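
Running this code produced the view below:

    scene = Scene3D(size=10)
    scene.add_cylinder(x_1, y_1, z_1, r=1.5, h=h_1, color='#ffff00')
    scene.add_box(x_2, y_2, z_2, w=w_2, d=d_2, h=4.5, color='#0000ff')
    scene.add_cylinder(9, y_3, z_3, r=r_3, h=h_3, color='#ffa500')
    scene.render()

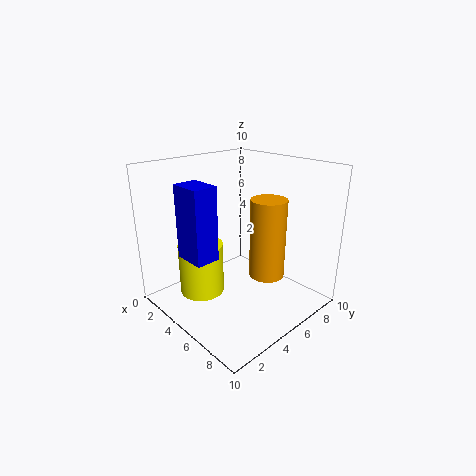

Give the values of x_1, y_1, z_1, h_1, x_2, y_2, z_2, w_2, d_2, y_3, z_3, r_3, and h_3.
x_1 = 4; y_1 = 2.5; z_1 = 1.5; h_1 = 3.5; x_2 = 4.5; y_2 = 0.5; z_2 = 5; w_2 = 2; d_2 = 1.5; y_3 = 3.5; z_3 = 4.5; r_3 = 1; h_3 = 4.5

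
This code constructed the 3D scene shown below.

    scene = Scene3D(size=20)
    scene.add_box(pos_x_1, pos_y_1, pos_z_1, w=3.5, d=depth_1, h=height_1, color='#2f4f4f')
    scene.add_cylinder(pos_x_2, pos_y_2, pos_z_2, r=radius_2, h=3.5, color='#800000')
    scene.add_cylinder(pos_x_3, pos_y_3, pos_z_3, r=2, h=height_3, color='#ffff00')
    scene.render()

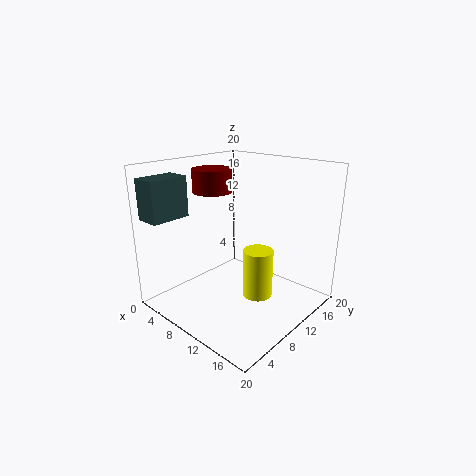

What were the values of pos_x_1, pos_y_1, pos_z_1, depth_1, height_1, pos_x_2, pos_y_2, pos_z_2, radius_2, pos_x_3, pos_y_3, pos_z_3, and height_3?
pos_x_1 = 1
pos_y_1 = 0.5
pos_z_1 = 13
depth_1 = 5.5
height_1 = 5.5
pos_x_2 = 3
pos_y_2 = 12
pos_z_2 = 15
radius_2 = 3
pos_x_3 = 14
pos_y_3 = 9.5
pos_z_3 = 3
height_3 = 6.5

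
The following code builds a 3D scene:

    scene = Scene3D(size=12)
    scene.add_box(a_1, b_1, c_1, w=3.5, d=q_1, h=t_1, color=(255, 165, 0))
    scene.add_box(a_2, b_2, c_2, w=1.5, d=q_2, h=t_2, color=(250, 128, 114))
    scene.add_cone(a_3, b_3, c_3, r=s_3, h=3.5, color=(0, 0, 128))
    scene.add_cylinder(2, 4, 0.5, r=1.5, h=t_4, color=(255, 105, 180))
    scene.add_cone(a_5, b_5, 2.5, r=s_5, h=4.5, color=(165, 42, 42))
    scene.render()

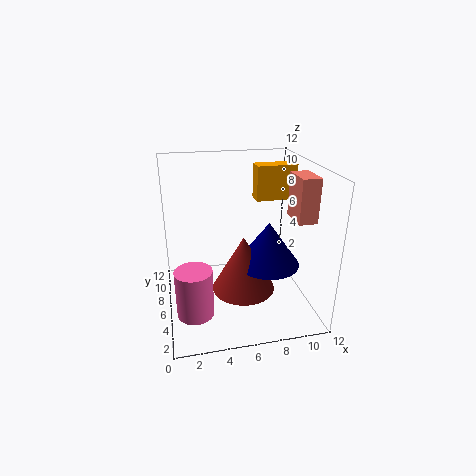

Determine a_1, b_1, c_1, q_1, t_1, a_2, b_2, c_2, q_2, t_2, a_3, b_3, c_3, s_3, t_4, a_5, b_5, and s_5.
a_1 = 8
b_1 = 7.5
c_1 = 8.5
q_1 = 1.5
t_1 = 3
a_2 = 10
b_2 = 3
c_2 = 8
q_2 = 2.5
t_2 = 3.5
a_3 = 8
b_3 = 4
c_3 = 4.5
s_3 = 2.5
t_4 = 4
a_5 = 6
b_5 = 4
s_5 = 2.5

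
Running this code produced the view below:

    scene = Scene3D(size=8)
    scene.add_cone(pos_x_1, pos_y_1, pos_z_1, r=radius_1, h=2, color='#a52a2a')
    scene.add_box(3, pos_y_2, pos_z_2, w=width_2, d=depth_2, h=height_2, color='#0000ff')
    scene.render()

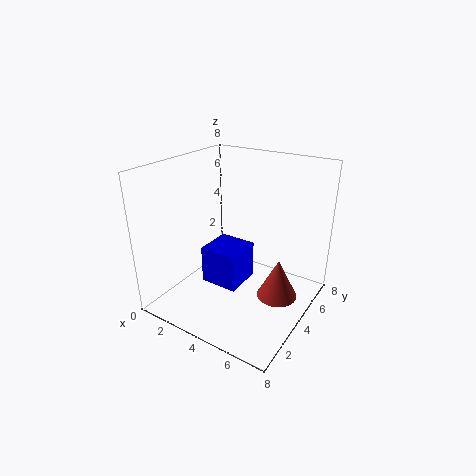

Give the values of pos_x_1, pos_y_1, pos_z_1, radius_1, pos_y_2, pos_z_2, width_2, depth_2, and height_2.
pos_x_1 = 7, pos_y_1 = 3, pos_z_1 = 2, radius_1 = 1, pos_y_2 = 2, pos_z_2 = 2, width_2 = 2, depth_2 = 2, height_2 = 2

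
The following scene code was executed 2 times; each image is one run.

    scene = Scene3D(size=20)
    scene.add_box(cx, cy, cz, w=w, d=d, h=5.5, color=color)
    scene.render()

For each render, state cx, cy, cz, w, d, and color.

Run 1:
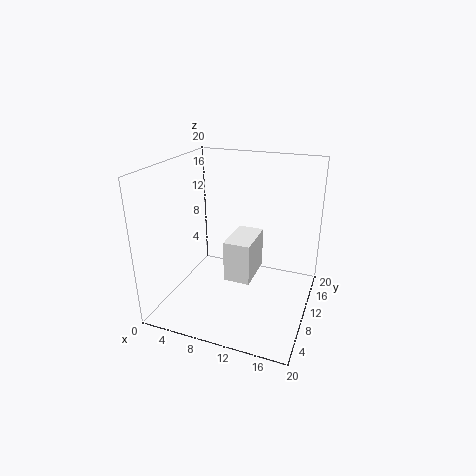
cx = 9.5, cy = 6, cz = 5.5, w = 3.5, d = 6, color = 'white'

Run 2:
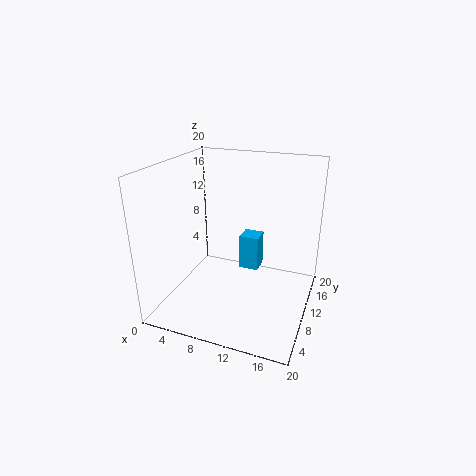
cx = 8.5, cy = 14.5, cz = 2.5, w = 3, d = 3, color = 'deepskyblue'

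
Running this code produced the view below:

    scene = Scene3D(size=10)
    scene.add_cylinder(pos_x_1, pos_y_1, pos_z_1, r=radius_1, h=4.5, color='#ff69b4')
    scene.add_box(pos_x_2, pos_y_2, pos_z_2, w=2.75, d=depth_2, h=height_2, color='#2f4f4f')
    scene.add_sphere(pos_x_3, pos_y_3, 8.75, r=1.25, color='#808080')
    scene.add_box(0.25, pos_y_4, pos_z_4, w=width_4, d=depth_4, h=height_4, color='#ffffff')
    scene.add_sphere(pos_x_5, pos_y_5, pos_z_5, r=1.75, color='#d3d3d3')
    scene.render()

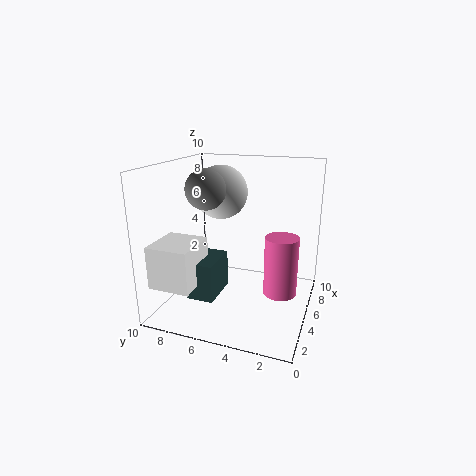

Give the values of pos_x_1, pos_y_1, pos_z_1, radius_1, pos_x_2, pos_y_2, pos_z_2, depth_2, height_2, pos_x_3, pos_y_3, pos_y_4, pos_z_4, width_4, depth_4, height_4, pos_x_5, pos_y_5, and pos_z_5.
pos_x_1 = 6.75; pos_y_1 = 2.25; pos_z_1 = 0.25; radius_1 = 1.25; pos_x_2 = 1.5; pos_y_2 = 5.5; pos_z_2 = 1.75; depth_2 = 1.75; height_2 = 2.5; pos_x_3 = 2.75; pos_y_3 = 6.25; pos_y_4 = 6.5; pos_z_4 = 2.75; width_4 = 3; depth_4 = 2.75; height_4 = 2.75; pos_x_5 = 4.5; pos_y_5 = 6; pos_z_5 = 8.25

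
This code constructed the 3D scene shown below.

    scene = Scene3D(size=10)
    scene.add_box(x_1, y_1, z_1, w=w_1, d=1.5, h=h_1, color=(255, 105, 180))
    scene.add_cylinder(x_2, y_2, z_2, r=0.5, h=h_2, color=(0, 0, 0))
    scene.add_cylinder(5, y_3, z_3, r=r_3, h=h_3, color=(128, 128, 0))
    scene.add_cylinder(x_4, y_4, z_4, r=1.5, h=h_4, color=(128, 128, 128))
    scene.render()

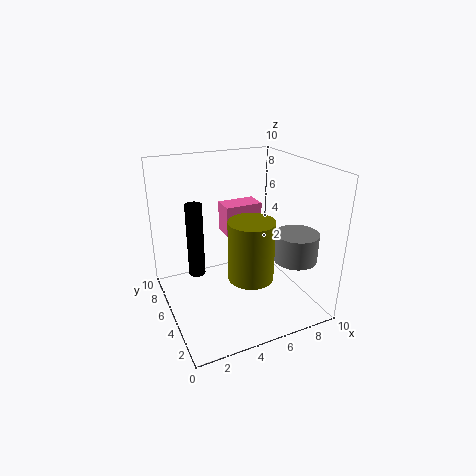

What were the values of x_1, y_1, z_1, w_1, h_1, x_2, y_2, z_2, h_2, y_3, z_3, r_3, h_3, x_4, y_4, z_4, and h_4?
x_1 = 4; y_1 = 4.5; z_1 = 5.5; w_1 = 2.5; h_1 = 2; x_2 = 1.5; y_2 = 3.5; z_2 = 4; h_2 = 4.5; y_3 = 3; z_3 = 3; r_3 = 1.5; h_3 = 4; x_4 = 8.5; y_4 = 3; z_4 = 3.5; h_4 = 2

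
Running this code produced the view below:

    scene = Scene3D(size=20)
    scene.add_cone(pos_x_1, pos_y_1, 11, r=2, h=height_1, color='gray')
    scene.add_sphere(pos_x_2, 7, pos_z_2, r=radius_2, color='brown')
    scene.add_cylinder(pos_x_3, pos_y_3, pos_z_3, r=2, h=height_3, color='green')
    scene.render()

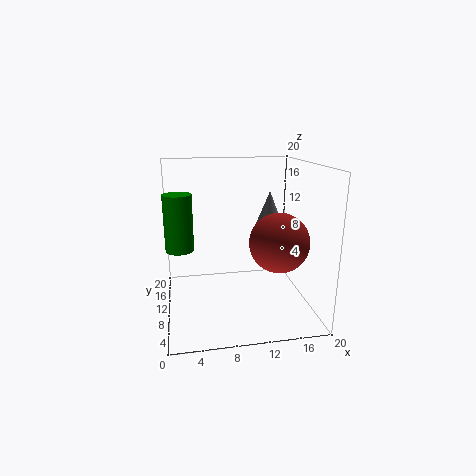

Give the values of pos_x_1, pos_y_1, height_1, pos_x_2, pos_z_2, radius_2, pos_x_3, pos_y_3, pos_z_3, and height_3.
pos_x_1 = 15; pos_y_1 = 12; height_1 = 5; pos_x_2 = 15; pos_z_2 = 10; radius_2 = 4; pos_x_3 = 2; pos_y_3 = 12; pos_z_3 = 8; height_3 = 8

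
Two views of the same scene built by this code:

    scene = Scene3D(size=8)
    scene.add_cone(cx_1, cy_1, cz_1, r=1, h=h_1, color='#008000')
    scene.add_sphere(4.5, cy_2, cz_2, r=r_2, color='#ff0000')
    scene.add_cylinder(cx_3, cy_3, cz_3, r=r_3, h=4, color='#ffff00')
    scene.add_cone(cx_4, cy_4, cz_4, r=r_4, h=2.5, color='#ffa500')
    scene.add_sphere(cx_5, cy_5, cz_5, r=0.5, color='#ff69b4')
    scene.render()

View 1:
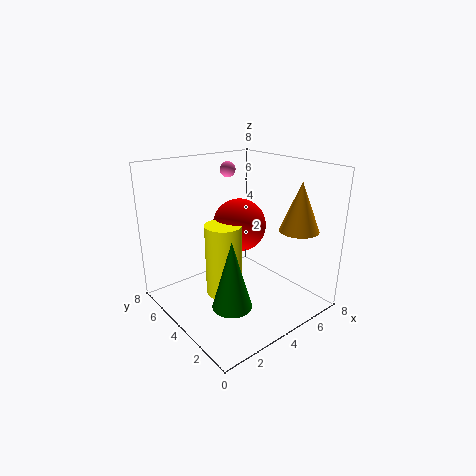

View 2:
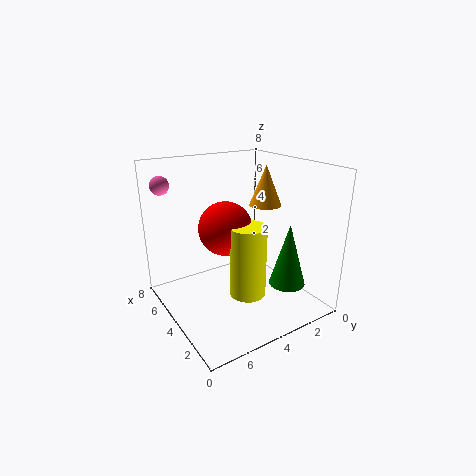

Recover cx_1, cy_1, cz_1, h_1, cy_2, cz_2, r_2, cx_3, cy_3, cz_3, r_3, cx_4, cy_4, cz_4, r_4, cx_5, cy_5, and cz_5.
cx_1 = 2; cy_1 = 2; cz_1 = 1.5; h_1 = 3.5; cy_2 = 4.5; cz_2 = 4.5; r_2 = 1.5; cx_3 = 3; cy_3 = 4; cz_3 = 1; r_3 = 1; cx_4 = 5.5; cy_4 = 1; cz_4 = 5; r_4 = 1; cx_5 = 6; cy_5 = 7.5; cz_5 = 7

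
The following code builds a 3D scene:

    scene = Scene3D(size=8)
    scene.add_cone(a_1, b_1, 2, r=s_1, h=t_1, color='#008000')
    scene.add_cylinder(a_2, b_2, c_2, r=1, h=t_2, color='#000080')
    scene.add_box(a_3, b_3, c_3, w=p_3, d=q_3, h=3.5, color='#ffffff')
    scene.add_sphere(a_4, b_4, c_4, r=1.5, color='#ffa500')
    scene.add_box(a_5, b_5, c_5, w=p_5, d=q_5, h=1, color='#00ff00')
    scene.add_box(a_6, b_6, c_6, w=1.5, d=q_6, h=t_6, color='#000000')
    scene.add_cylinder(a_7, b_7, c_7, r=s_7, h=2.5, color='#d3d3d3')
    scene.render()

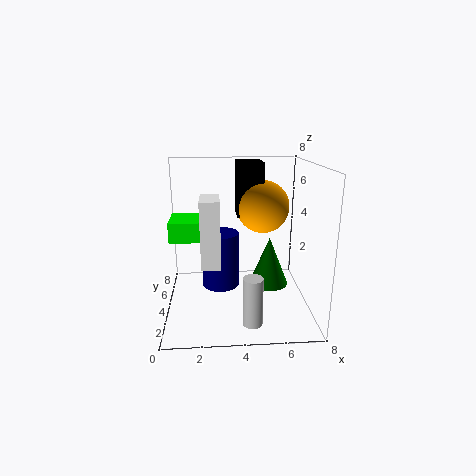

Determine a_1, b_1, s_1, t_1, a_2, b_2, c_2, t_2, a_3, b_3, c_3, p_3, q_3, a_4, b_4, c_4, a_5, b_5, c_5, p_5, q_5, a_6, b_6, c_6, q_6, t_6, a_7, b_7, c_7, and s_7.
a_1 = 5.5, b_1 = 2.5, s_1 = 1, t_1 = 2.5, a_2 = 3, b_2 = 3.5, c_2 = 1.5, t_2 = 3, a_3 = 2, b_3 = 2, c_3 = 3, p_3 = 1, q_3 = 2, a_4 = 5.5, b_4 = 5, c_4 = 5.5, a_5 = 0.5, b_5 = 2, c_5 = 4.5, p_5 = 1.5, q_5 = 2, a_6 = 4, b_6 = 4.5, c_6 = 5, q_6 = 2, t_6 = 3, a_7 = 4.5, b_7 = 1, c_7 = 0.5, s_7 = 0.5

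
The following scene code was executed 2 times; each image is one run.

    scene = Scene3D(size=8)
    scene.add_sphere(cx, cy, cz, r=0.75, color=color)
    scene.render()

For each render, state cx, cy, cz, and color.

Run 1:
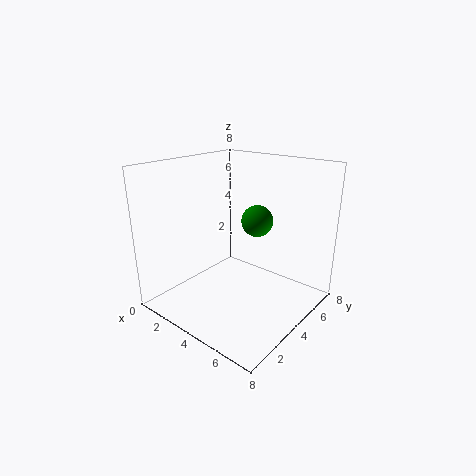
cx = 6, cy = 3, cz = 5.75, color = 'green'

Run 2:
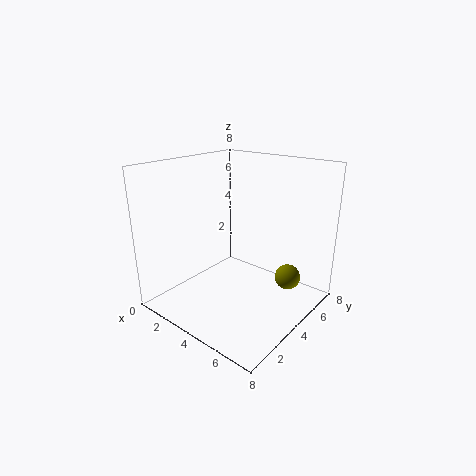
cx = 6, cy = 6.25, cz = 1.25, color = 'olive'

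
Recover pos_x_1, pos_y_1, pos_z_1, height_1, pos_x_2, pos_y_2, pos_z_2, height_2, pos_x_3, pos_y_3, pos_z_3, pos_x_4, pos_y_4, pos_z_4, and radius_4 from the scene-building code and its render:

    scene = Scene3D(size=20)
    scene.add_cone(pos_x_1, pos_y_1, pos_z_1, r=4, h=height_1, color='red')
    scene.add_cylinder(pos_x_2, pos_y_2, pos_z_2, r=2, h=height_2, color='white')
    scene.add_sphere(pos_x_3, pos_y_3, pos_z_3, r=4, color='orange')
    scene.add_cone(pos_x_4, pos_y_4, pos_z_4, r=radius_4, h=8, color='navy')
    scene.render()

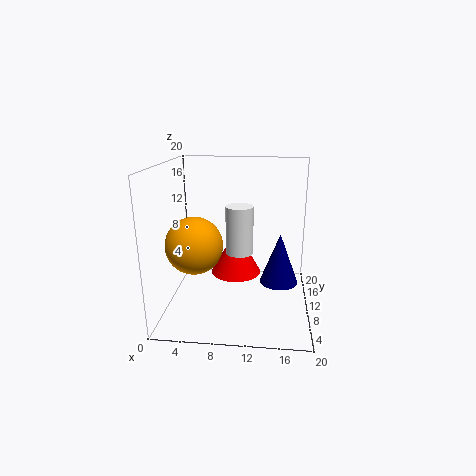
pos_x_1 = 9; pos_y_1 = 16; pos_z_1 = 2; height_1 = 7; pos_x_2 = 10; pos_y_2 = 12; pos_z_2 = 7; height_2 = 7; pos_x_3 = 4; pos_y_3 = 9; pos_z_3 = 9; pos_x_4 = 16; pos_y_4 = 15; pos_z_4 = 1; radius_4 = 3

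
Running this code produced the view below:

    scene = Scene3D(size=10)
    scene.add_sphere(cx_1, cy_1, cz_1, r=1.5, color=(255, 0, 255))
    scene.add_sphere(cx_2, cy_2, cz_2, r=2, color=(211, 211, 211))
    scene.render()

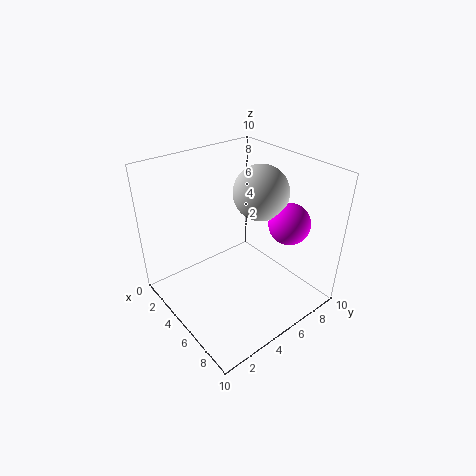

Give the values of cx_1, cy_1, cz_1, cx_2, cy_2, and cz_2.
cx_1 = 6.5
cy_1 = 8.5
cz_1 = 5.5
cx_2 = 4.5
cy_2 = 7.5
cz_2 = 7.5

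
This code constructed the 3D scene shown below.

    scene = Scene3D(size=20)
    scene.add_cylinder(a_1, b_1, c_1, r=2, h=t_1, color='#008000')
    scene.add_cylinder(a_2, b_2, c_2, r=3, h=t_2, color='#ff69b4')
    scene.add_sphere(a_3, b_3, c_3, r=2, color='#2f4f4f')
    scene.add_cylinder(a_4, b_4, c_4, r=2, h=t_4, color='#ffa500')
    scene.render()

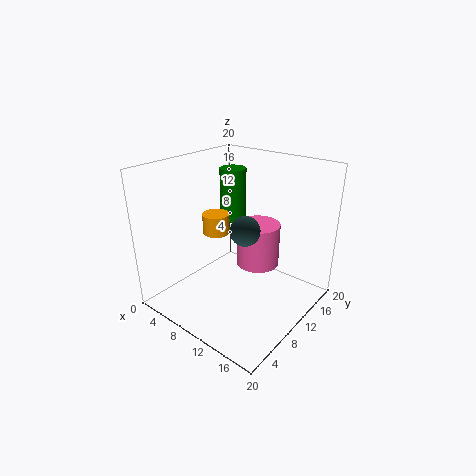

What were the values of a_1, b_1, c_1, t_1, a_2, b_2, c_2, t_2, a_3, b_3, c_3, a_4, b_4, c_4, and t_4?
a_1 = 5, b_1 = 15, c_1 = 10, t_1 = 8, a_2 = 12, b_2 = 12, c_2 = 6, t_2 = 6, a_3 = 12, b_3 = 9, c_3 = 12, a_4 = 5, b_4 = 11, c_4 = 9, t_4 = 3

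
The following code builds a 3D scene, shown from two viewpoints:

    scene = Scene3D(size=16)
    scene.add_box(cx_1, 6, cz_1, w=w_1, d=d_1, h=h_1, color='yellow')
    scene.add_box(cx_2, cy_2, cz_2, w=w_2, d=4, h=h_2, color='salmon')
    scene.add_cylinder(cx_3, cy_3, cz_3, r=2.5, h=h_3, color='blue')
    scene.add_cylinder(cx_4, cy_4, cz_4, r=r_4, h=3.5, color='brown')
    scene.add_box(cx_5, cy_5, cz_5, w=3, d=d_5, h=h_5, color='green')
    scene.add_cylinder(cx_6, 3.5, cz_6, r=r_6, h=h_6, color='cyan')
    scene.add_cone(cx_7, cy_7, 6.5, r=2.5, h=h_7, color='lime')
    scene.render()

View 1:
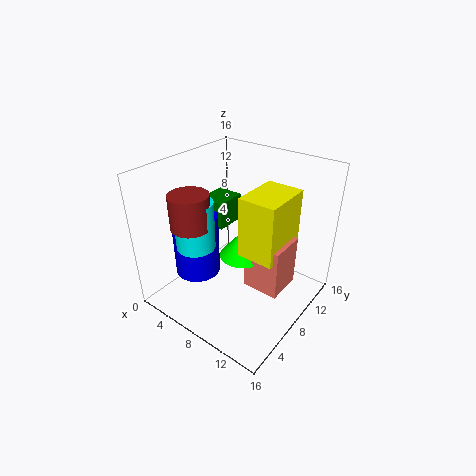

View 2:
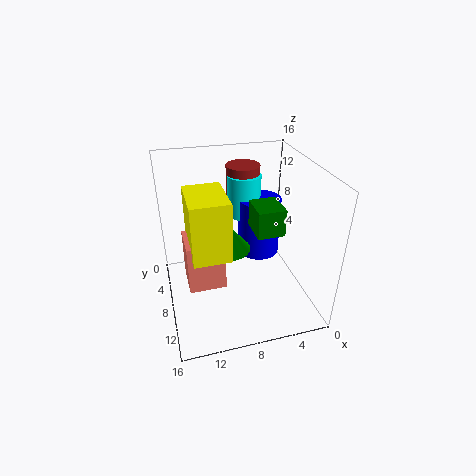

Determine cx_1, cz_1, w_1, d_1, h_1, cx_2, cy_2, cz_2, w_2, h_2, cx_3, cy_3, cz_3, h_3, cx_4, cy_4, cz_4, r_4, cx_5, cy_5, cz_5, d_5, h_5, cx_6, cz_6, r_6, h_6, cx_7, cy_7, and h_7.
cx_1 = 9.5, cz_1 = 7.5, w_1 = 4, d_1 = 5.5, h_1 = 6.5, cx_2 = 10, cy_2 = 6.5, cz_2 = 3.5, w_2 = 4, h_2 = 5.5, cx_3 = 4.5, cy_3 = 5, cz_3 = 4, h_3 = 7, cx_4 = 6, cy_4 = 3, cz_4 = 11, r_4 = 2, cx_5 = 3.5, cy_5 = 7, cz_5 = 9, d_5 = 3.5, h_5 = 3, cx_6 = 6, cz_6 = 8.5, r_6 = 2, h_6 = 5, cx_7 = 9, cy_7 = 7.5, h_7 = 3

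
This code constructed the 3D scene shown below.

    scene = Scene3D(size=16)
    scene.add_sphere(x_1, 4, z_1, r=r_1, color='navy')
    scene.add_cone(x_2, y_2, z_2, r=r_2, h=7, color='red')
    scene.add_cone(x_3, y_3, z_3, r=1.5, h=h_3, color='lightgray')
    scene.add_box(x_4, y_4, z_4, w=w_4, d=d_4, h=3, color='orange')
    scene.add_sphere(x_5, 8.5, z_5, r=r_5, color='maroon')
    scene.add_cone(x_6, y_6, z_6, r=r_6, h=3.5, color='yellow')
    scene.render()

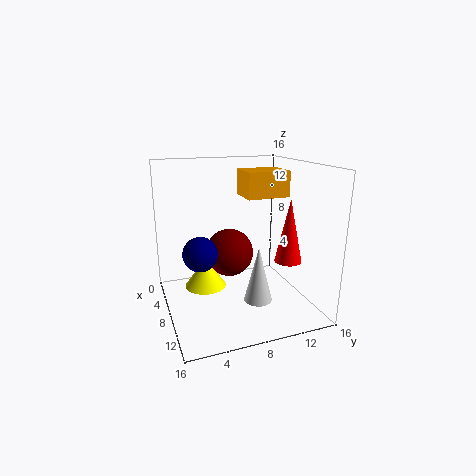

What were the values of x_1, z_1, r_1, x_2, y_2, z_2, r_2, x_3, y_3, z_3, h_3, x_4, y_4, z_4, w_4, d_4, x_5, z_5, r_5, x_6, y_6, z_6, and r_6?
x_1 = 6.5; z_1 = 6; r_1 = 2; x_2 = 10.5; y_2 = 13; z_2 = 5.5; r_2 = 1.5; x_3 = 11.5; y_3 = 9; z_3 = 2; h_3 = 6; x_4 = 3.5; y_4 = 9.5; z_4 = 12; w_4 = 4; d_4 = 5; x_5 = 3.5; z_5 = 4.5; r_5 = 3; x_6 = 4.5; y_6 = 5; z_6 = 1; r_6 = 2.5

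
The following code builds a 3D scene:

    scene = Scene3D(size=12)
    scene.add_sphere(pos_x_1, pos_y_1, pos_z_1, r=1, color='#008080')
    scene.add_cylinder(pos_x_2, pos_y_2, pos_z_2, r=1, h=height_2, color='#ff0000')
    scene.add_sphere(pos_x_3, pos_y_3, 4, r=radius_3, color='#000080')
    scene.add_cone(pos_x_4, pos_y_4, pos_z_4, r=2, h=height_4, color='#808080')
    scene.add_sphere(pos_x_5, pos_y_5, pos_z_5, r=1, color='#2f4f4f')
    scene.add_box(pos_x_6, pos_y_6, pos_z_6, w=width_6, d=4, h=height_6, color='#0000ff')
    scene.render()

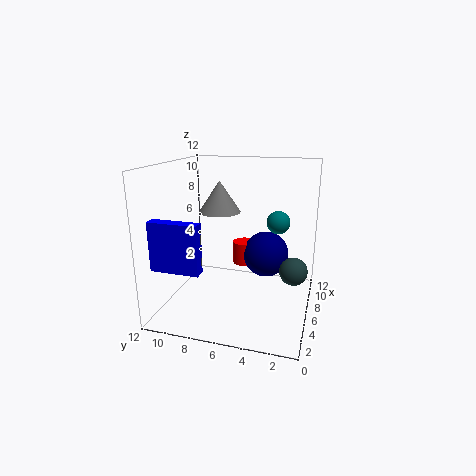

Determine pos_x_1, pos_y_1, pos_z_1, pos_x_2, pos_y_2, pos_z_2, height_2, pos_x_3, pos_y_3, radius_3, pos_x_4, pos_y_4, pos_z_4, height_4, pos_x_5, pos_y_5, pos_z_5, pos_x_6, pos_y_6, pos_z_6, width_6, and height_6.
pos_x_1 = 8
pos_y_1 = 3
pos_z_1 = 7
pos_x_2 = 8
pos_y_2 = 6
pos_z_2 = 3
height_2 = 2
pos_x_3 = 8
pos_y_3 = 4
radius_3 = 2
pos_x_4 = 10
pos_y_4 = 9
pos_z_4 = 7
height_4 = 3
pos_x_5 = 3
pos_y_5 = 1
pos_z_5 = 5
pos_x_6 = 2
pos_y_6 = 8
pos_z_6 = 4
width_6 = 1
height_6 = 4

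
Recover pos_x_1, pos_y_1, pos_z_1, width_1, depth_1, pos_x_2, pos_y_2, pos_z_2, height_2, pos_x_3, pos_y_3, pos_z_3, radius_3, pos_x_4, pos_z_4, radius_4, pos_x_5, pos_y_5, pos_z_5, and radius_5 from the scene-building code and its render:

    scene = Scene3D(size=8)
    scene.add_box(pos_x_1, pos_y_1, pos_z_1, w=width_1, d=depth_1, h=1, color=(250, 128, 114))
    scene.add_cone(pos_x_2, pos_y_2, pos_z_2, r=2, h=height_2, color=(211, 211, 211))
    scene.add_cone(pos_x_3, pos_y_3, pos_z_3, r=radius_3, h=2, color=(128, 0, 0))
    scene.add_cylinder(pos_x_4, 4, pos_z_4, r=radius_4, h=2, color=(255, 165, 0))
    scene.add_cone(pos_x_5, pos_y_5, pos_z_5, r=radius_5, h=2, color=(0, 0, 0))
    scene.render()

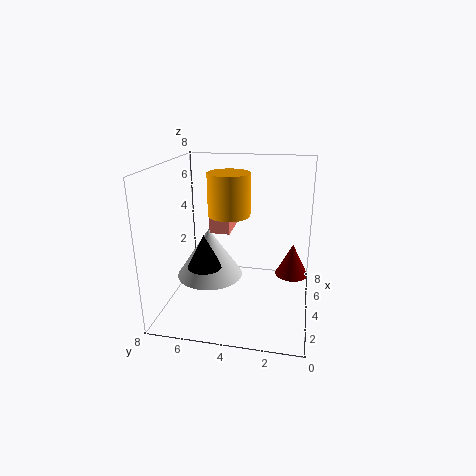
pos_x_1 = 2; pos_y_1 = 4; pos_z_1 = 5; width_1 = 2; depth_1 = 1; pos_x_2 = 5; pos_y_2 = 6; pos_z_2 = 1; height_2 = 3; pos_x_3 = 6; pos_y_3 = 1; pos_z_3 = 1; radius_3 = 1; pos_x_4 = 2; pos_z_4 = 6; radius_4 = 1; pos_x_5 = 4; pos_y_5 = 6; pos_z_5 = 2; radius_5 = 1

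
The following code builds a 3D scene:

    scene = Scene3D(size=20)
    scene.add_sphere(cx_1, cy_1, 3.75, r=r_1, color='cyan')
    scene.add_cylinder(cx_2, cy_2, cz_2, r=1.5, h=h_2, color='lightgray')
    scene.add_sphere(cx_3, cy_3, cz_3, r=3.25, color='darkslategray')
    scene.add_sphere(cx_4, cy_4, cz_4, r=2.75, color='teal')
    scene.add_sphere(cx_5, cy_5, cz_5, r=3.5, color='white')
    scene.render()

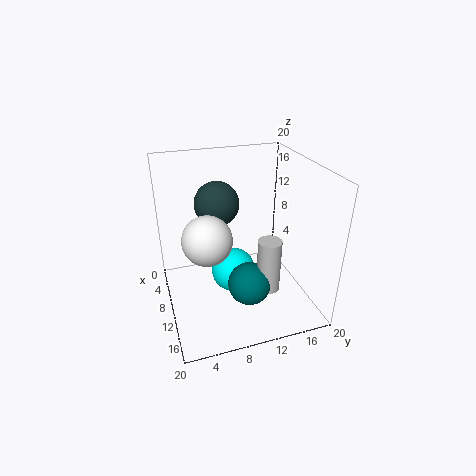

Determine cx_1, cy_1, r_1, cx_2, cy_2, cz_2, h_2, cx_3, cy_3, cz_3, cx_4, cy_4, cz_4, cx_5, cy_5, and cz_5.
cx_1 = 8.5; cy_1 = 9.75; r_1 = 3.25; cx_2 = 15.75; cy_2 = 12.25; cz_2 = 5.25; h_2 = 7; cx_3 = 5.5; cy_3 = 8.25; cz_3 = 13.5; cx_4 = 15.5; cy_4 = 9.75; cz_4 = 6.25; cx_5 = 9.5; cy_5 = 5.75; cz_5 = 10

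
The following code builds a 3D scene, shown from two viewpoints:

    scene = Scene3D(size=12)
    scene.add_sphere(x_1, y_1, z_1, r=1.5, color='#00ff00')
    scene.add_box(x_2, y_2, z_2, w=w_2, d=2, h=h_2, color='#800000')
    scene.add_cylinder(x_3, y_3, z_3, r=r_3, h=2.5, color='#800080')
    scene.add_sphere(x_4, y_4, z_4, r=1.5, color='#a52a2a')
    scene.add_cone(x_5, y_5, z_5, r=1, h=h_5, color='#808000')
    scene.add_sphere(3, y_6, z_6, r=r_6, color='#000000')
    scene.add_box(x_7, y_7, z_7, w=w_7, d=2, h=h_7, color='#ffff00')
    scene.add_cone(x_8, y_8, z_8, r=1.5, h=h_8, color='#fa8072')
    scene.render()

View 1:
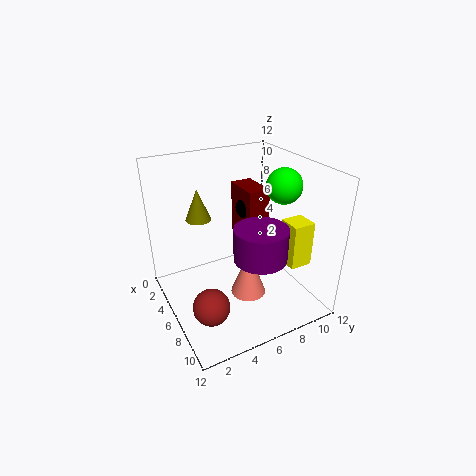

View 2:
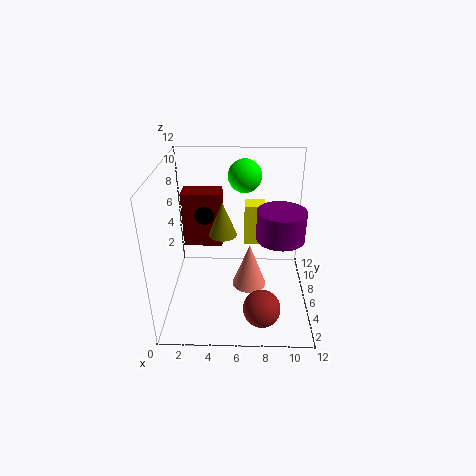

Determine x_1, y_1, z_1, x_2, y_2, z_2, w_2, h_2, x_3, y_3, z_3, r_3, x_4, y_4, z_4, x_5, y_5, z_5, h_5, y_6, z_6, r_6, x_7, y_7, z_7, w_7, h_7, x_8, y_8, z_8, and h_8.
x_1 = 6.5
y_1 = 10
z_1 = 10
x_2 = 1
y_2 = 8
z_2 = 4
w_2 = 3.5
h_2 = 5
x_3 = 9.5
y_3 = 6
z_3 = 6
r_3 = 2
x_4 = 8
y_4 = 2.5
z_4 = 1.5
x_5 = 5
y_5 = 3
z_5 = 8
h_5 = 2.5
y_6 = 8.5
z_6 = 7
r_6 = 1
x_7 = 6.5
y_7 = 10
z_7 = 3
w_7 = 2
h_7 = 4
x_8 = 7
y_8 = 6.5
z_8 = 1
h_8 = 4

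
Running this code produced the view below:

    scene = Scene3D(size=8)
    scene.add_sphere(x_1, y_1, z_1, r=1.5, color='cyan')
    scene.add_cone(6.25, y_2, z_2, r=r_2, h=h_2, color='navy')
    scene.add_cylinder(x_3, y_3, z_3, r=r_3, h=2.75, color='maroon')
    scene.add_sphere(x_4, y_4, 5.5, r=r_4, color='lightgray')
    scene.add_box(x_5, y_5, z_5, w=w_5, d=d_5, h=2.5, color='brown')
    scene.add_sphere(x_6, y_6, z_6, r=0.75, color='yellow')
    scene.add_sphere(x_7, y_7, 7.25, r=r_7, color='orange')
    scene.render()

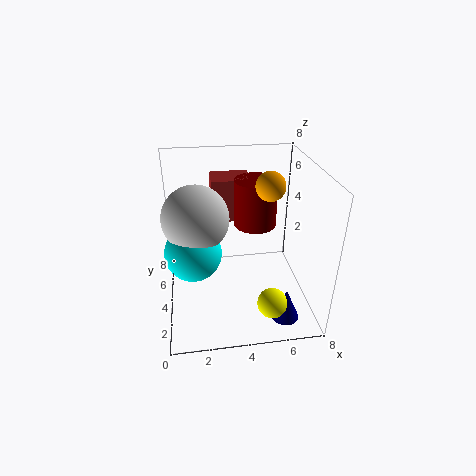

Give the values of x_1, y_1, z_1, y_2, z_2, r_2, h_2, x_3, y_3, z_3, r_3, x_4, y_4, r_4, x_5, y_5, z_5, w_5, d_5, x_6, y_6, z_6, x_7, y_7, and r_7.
x_1 = 1.5
y_1 = 3.25
z_1 = 3.75
y_2 = 1.5
z_2 = 0.25
r_2 = 0.75
h_2 = 1.75
x_3 = 5.25
y_3 = 5.5
z_3 = 4
r_3 = 1.25
x_4 = 1.75
y_4 = 3.75
r_4 = 1.75
x_5 = 2.75
y_5 = 5.5
z_5 = 4.25
w_5 = 2.25
d_5 = 1.75
x_6 = 5.25
y_6 = 0.75
z_6 = 2
x_7 = 5.5
y_7 = 3.25
r_7 = 0.75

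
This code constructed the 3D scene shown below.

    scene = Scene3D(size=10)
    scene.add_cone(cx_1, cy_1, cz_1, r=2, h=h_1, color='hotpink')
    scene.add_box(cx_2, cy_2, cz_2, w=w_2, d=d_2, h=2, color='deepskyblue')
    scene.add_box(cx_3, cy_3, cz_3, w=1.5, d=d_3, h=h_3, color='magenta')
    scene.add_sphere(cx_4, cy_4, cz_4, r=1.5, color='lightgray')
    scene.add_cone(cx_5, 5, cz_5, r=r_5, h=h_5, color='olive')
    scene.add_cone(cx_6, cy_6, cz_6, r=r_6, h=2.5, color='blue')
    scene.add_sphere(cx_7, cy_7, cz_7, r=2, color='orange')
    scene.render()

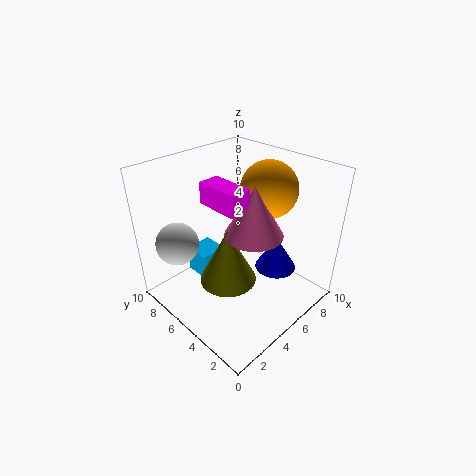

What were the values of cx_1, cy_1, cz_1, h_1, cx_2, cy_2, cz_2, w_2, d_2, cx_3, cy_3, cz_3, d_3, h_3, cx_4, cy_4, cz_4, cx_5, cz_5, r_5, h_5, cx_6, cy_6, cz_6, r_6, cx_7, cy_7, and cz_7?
cx_1 = 5.5
cy_1 = 4
cz_1 = 5.5
h_1 = 3.5
cx_2 = 3.5
cy_2 = 7
cz_2 = 1
w_2 = 2
d_2 = 2
cx_3 = 3.5
cy_3 = 4
cz_3 = 7.5
d_3 = 3
h_3 = 1.5
cx_4 = 2
cy_4 = 8
cz_4 = 4.5
cx_5 = 4
cz_5 = 2
r_5 = 2
h_5 = 4
cx_6 = 7.5
cy_6 = 3.5
cz_6 = 2
r_6 = 1.5
cx_7 = 7.5
cy_7 = 4.5
cz_7 = 8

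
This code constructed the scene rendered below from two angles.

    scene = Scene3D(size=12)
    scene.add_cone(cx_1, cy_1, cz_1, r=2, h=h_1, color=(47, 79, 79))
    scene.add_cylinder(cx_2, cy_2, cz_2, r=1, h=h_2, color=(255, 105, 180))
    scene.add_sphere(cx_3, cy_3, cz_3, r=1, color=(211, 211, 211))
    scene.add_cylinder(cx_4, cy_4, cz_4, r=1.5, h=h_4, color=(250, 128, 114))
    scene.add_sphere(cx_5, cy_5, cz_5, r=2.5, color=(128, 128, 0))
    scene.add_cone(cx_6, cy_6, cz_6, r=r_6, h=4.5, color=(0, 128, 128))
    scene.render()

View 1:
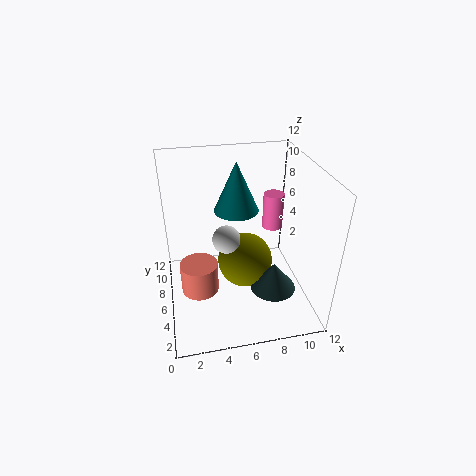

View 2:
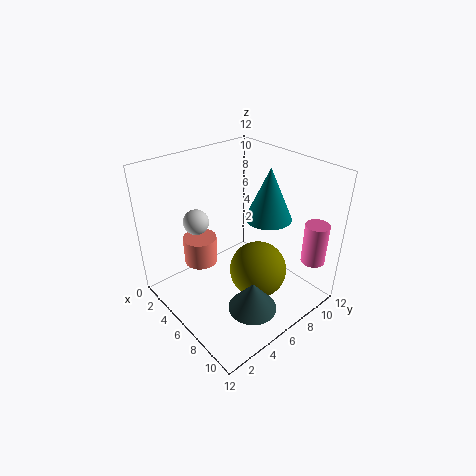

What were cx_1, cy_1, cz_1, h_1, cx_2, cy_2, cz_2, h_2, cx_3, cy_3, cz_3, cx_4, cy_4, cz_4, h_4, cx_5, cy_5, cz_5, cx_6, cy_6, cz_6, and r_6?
cx_1 = 9; cy_1 = 5; cz_1 = 1; h_1 = 2.5; cx_2 = 10.5; cy_2 = 10.5; cz_2 = 4; h_2 = 3.5; cx_3 = 4.5; cy_3 = 3; cz_3 = 8; cx_4 = 2.5; cy_4 = 4.5; cz_4 = 2.5; h_4 = 2.5; cx_5 = 7; cy_5 = 7.5; cz_5 = 2.5; cx_6 = 6.5; cy_6 = 9; cz_6 = 7; r_6 = 2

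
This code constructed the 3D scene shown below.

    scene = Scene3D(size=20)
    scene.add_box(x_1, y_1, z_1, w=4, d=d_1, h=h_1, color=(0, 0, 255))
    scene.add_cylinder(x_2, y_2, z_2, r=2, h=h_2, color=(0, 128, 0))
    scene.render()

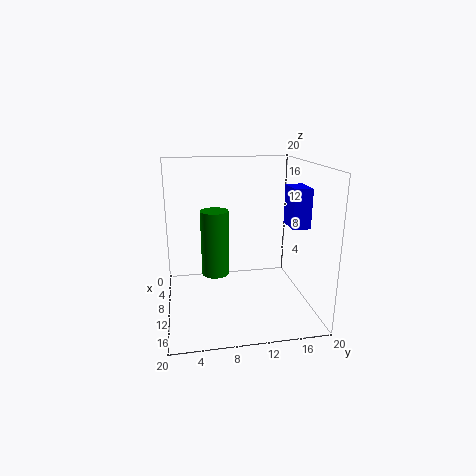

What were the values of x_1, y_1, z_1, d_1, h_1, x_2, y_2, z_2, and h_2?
x_1 = 8.5, y_1 = 17, z_1 = 11.5, d_1 = 2.5, h_1 = 5.5, x_2 = 8, y_2 = 7, z_2 = 4, h_2 = 9.5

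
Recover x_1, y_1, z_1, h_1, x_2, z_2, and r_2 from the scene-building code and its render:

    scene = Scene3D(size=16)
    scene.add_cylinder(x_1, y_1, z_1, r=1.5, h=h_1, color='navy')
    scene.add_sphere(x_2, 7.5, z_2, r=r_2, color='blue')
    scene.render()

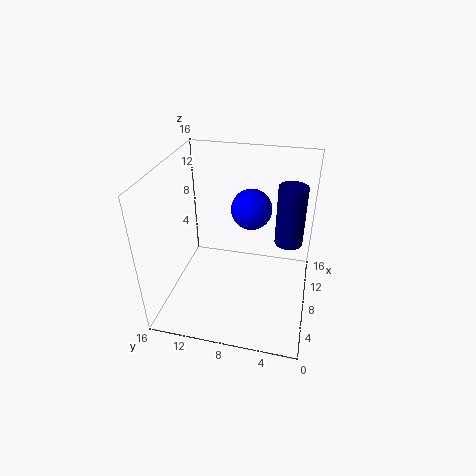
x_1 = 8.5
y_1 = 2.5
z_1 = 8
h_1 = 6.5
x_2 = 13
z_2 = 9
r_2 = 2.5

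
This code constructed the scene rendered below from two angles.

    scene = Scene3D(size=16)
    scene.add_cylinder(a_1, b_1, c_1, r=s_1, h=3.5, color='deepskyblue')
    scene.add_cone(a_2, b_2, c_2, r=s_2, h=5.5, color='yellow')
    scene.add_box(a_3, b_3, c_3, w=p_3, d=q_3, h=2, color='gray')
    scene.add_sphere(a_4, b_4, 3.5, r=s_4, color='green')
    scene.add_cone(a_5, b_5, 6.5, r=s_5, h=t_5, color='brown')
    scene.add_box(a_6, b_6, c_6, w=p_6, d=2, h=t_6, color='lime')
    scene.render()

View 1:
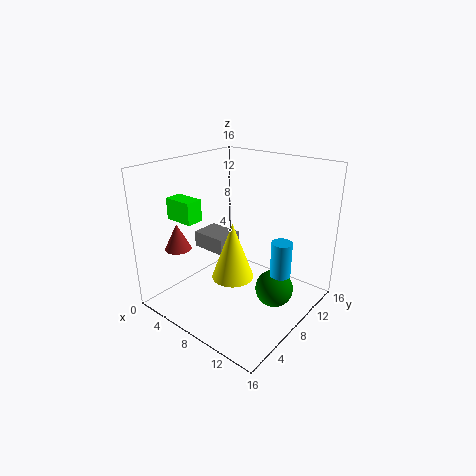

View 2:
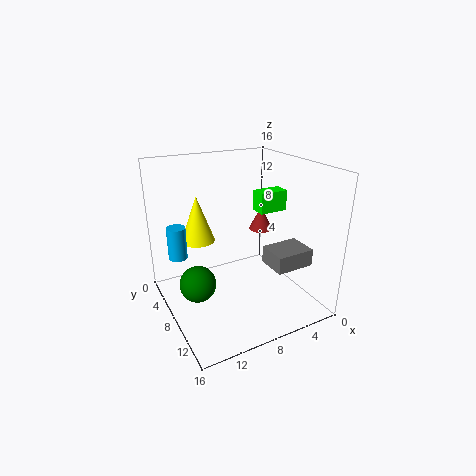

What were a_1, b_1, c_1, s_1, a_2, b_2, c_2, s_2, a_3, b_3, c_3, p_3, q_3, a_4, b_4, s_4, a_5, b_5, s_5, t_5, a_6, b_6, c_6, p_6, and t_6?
a_1 = 14.5; b_1 = 6.5; c_1 = 6.5; s_1 = 1; a_2 = 11; b_2 = 3.5; c_2 = 6.5; s_2 = 2; a_3 = 0.5; b_3 = 8.5; c_3 = 4.5; p_3 = 4.5; q_3 = 3.5; a_4 = 13; b_4 = 8; s_4 = 2; a_5 = 2.5; b_5 = 4; s_5 = 1.5; t_5 = 3; a_6 = 0.5; b_6 = 4.5; c_6 = 9.5; p_6 = 3.5; t_6 = 2.5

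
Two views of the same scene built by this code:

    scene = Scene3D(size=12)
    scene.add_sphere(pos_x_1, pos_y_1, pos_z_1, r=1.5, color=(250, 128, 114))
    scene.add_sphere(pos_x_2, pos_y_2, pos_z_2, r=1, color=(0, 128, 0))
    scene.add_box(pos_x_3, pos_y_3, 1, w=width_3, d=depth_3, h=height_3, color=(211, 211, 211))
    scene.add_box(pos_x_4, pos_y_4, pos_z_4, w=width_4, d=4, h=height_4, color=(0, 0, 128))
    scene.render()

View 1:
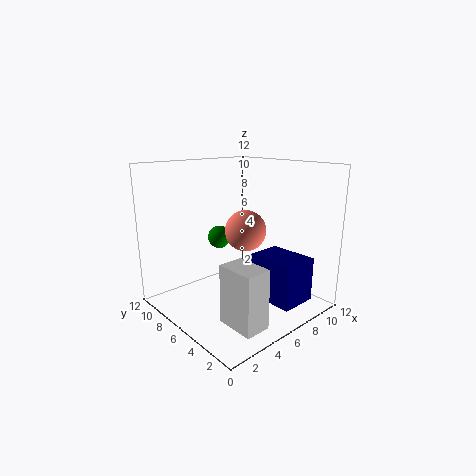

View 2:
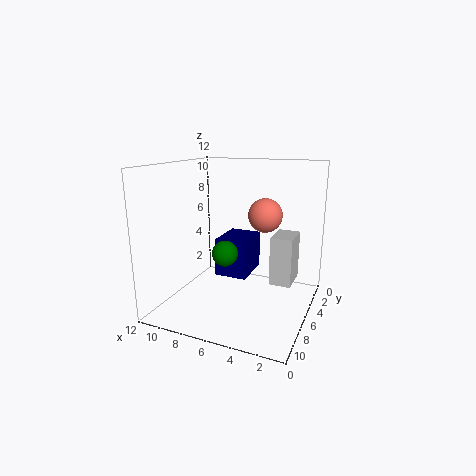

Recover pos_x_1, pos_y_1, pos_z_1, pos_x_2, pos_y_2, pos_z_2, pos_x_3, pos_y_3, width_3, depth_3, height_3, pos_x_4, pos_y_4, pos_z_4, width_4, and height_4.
pos_x_1 = 4.5, pos_y_1 = 3.5, pos_z_1 = 7.5, pos_x_2 = 6, pos_y_2 = 8.5, pos_z_2 = 5.5, pos_x_3 = 2, pos_y_3 = 0.5, width_3 = 2, depth_3 = 3, height_3 = 4.5, pos_x_4 = 6, pos_y_4 = 0.5, pos_z_4 = 1.5, width_4 = 3, height_4 = 3.5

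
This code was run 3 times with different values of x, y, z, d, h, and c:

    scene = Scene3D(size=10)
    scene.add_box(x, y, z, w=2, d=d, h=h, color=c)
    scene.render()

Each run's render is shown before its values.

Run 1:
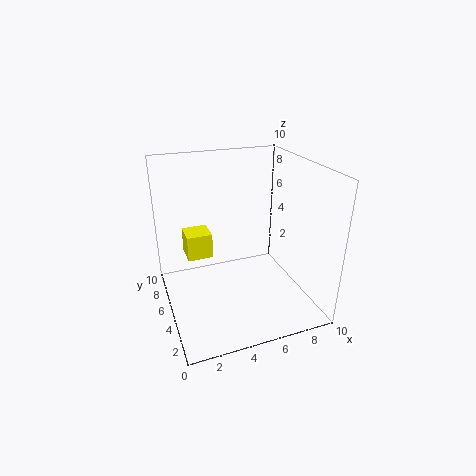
x = 2, y = 8, z = 2, d = 2, h = 2, c = 'yellow'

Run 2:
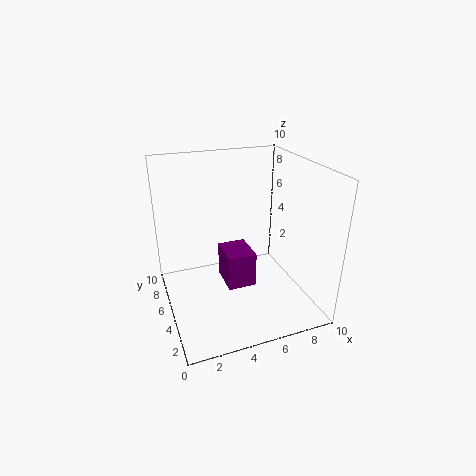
x = 4, y = 4, z = 1.5, d = 2.5, h = 2.5, c = 'purple'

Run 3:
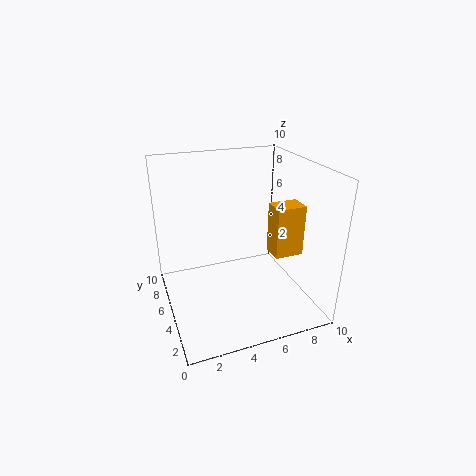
x = 7, y = 3, z = 4, d = 1.5, h = 3.5, c = 'orange'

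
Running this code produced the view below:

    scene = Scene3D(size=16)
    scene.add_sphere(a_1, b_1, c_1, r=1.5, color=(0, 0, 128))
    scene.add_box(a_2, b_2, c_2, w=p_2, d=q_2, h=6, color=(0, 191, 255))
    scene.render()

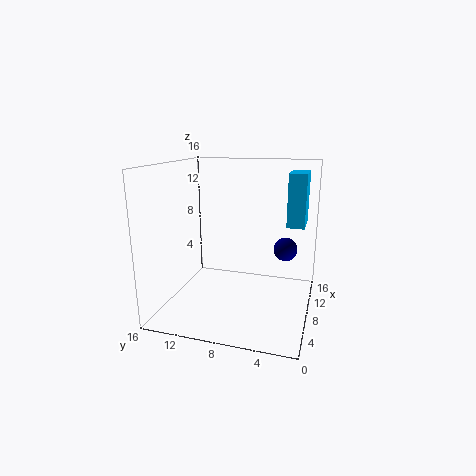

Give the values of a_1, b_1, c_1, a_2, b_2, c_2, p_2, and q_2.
a_1 = 14; b_1 = 3.5; c_1 = 5; a_2 = 10; b_2 = 1; c_2 = 9; p_2 = 4; q_2 = 2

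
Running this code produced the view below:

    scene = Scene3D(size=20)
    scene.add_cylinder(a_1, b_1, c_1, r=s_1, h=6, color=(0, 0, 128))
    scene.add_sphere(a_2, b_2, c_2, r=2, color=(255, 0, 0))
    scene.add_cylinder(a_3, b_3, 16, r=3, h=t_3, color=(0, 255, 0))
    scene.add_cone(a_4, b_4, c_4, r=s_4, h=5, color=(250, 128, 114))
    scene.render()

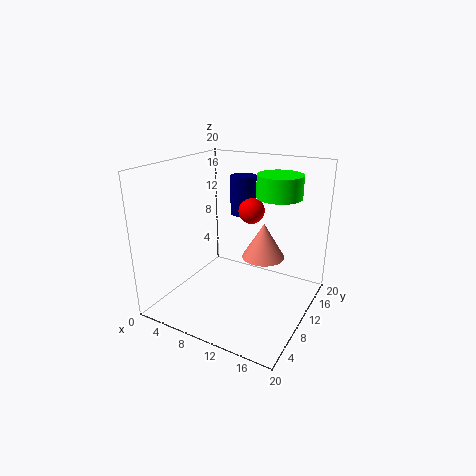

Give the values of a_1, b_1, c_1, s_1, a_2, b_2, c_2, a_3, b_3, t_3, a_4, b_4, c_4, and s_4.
a_1 = 7, b_1 = 17, c_1 = 11, s_1 = 2, a_2 = 9, b_2 = 16, c_2 = 12, a_3 = 15, b_3 = 12, t_3 = 3, a_4 = 13, b_4 = 12, c_4 = 7, s_4 = 3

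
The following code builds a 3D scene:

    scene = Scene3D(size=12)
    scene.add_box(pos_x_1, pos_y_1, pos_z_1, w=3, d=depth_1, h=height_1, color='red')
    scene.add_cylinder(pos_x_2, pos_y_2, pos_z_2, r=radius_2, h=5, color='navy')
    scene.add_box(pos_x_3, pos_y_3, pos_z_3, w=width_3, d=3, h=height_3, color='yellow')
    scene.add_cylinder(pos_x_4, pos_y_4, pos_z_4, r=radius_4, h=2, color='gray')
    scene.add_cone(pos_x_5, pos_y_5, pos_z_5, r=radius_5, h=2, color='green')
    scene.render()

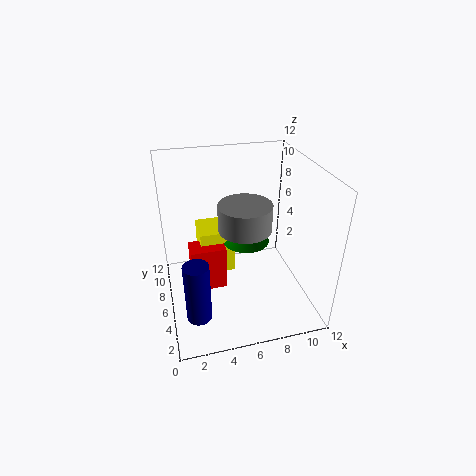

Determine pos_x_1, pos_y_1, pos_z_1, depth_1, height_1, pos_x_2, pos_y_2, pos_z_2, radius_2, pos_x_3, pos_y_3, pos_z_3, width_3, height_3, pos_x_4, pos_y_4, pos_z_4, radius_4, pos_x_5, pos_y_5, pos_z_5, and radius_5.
pos_x_1 = 2, pos_y_1 = 6, pos_z_1 = 1, depth_1 = 2, height_1 = 4, pos_x_2 = 2, pos_y_2 = 3, pos_z_2 = 1, radius_2 = 1, pos_x_3 = 3, pos_y_3 = 7, pos_z_3 = 2, width_3 = 3, height_3 = 4, pos_x_4 = 6, pos_y_4 = 4, pos_z_4 = 8, radius_4 = 2, pos_x_5 = 7, pos_y_5 = 7, pos_z_5 = 5, radius_5 = 2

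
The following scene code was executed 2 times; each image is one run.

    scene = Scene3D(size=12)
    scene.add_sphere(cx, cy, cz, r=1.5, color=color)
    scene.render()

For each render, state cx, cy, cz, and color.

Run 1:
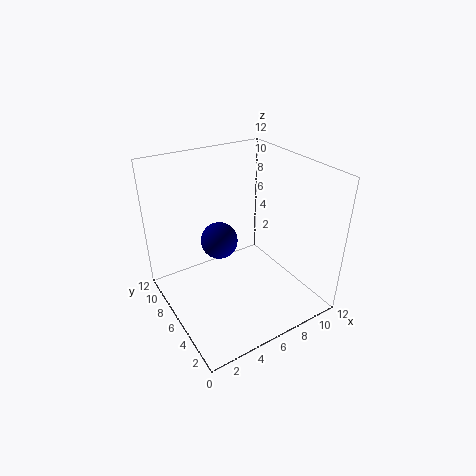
cx = 4.5, cy = 6.5, cz = 6, color = 'navy'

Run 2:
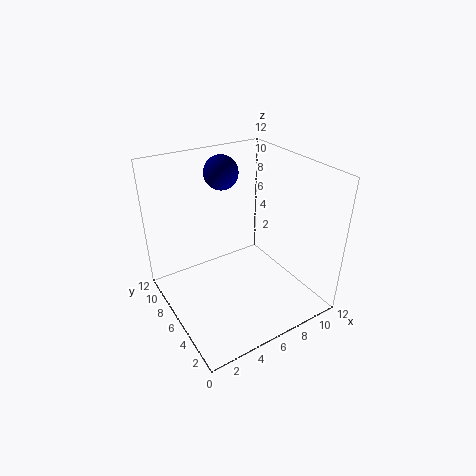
cx = 6.5, cy = 9.5, cz = 10.5, color = 'navy'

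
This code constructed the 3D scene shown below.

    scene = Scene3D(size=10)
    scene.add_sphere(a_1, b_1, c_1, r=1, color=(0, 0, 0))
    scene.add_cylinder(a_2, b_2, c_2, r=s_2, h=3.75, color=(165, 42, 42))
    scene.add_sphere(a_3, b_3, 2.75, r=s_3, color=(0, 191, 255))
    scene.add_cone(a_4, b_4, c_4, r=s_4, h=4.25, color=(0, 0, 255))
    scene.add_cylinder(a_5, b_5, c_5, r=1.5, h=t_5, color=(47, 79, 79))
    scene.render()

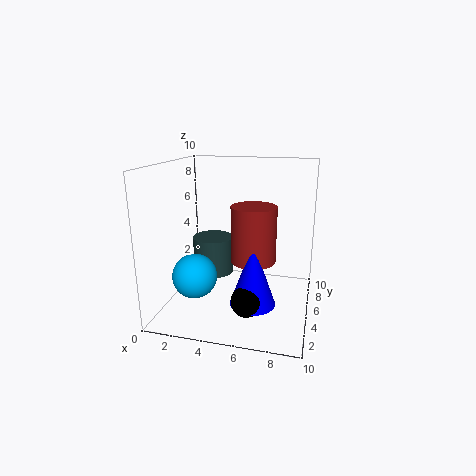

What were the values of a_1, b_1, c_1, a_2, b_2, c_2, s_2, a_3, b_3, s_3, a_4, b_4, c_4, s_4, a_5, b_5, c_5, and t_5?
a_1 = 6.25
b_1 = 2.25
c_1 = 1.75
a_2 = 6.25
b_2 = 4.25
c_2 = 3.75
s_2 = 1.5
a_3 = 2.5
b_3 = 3
s_3 = 1.5
a_4 = 6.5
b_4 = 3
c_4 = 1.25
s_4 = 1.5
a_5 = 2.75
b_5 = 6.25
c_5 = 1.75
t_5 = 2.75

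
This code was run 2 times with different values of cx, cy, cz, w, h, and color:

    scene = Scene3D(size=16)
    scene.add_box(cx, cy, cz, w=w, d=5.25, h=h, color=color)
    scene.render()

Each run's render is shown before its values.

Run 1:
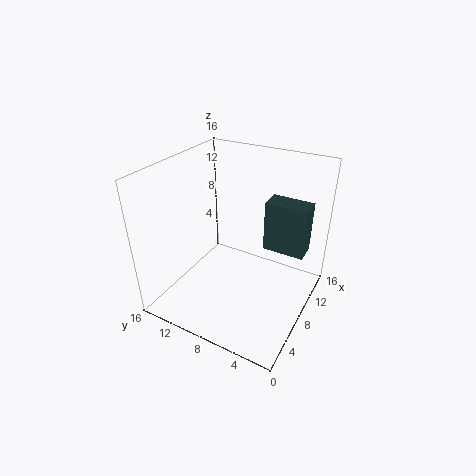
cx = 13.25; cy = 2; cz = 3.75; w = 2.75; h = 6.5; color = 'darkslategray'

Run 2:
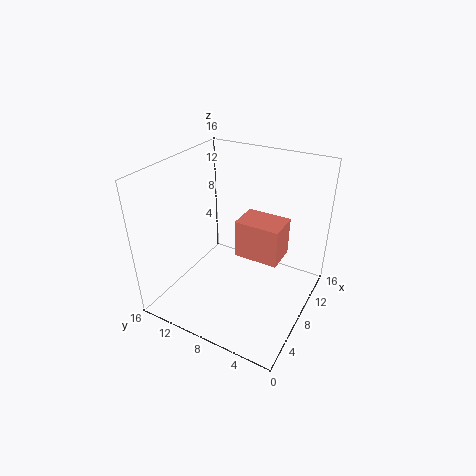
cx = 9; cy = 3.75; cz = 4.75; w = 3.75; h = 4.5; color = 'salmon'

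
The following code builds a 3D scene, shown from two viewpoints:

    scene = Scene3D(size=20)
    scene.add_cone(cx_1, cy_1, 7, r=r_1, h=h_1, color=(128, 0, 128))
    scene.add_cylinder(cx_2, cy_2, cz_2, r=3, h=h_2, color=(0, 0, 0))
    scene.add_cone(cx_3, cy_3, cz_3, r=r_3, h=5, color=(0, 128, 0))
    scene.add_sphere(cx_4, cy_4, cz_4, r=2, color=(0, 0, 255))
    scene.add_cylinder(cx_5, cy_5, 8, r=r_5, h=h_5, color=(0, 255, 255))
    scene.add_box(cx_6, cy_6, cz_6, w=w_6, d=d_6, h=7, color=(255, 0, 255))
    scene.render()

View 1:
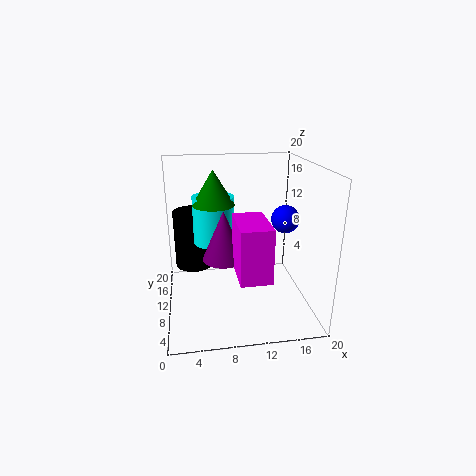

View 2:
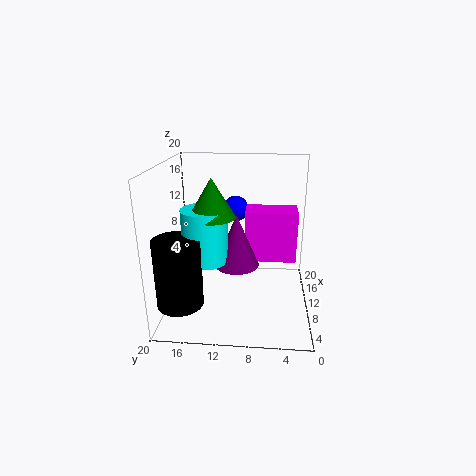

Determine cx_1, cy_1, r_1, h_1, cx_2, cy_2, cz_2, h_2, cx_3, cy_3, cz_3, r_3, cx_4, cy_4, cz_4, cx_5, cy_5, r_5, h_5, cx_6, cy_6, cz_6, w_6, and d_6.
cx_1 = 8, cy_1 = 10, r_1 = 3, h_1 = 7, cx_2 = 4, cy_2 = 17, cz_2 = 3, h_2 = 9, cx_3 = 7, cy_3 = 13, cz_3 = 14, r_3 = 3, cx_4 = 17, cy_4 = 11, cz_4 = 12, cx_5 = 7, cy_5 = 14, r_5 = 3, h_5 = 7, cx_6 = 9, cy_6 = 2, cz_6 = 7, w_6 = 4, d_6 = 7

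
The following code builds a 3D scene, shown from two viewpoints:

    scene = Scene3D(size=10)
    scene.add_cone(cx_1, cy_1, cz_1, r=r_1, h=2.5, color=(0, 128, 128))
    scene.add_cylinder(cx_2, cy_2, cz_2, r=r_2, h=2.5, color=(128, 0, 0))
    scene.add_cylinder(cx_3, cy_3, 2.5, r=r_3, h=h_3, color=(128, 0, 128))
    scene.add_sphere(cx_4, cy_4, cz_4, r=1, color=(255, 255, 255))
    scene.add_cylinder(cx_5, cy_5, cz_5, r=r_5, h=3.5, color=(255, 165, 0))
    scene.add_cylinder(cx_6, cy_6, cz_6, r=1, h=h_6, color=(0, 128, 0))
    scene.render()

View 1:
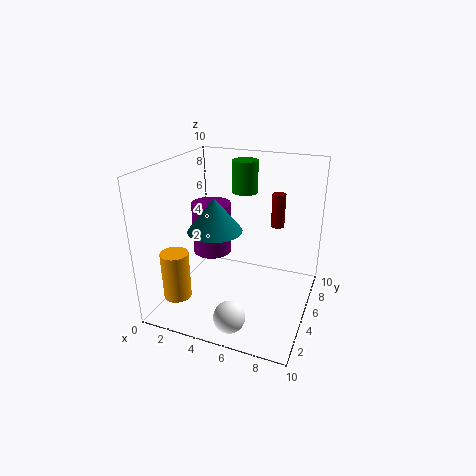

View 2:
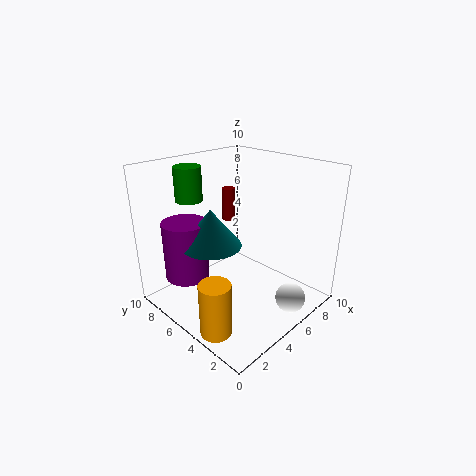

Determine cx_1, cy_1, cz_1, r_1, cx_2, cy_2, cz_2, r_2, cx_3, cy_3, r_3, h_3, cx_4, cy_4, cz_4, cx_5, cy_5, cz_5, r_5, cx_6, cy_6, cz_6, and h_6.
cx_1 = 3
cy_1 = 5.5
cz_1 = 5
r_1 = 2
cx_2 = 7
cy_2 = 8
cz_2 = 5
r_2 = 0.5
cx_3 = 2
cy_3 = 7
r_3 = 1.5
h_3 = 4
cx_4 = 6
cy_4 = 1
cz_4 = 1.5
cx_5 = 1
cy_5 = 3
cz_5 = 0.5
r_5 = 1
cx_6 = 4
cy_6 = 9
cz_6 = 7
h_6 = 2.5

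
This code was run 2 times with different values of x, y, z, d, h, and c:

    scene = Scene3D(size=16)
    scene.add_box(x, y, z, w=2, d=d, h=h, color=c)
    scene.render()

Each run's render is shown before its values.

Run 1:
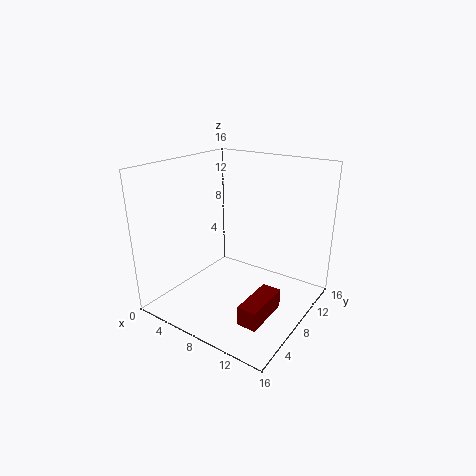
x = 12; y = 2; z = 2; d = 5; h = 2; c = 'maroon'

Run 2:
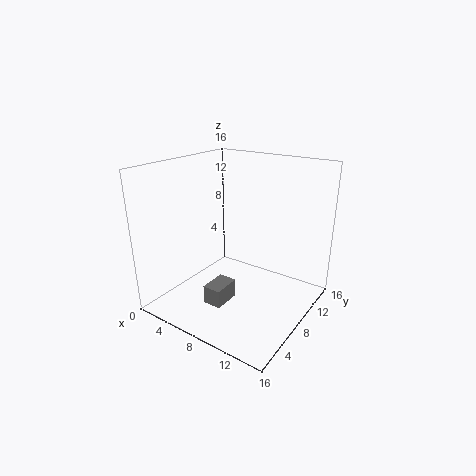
x = 7; y = 3; z = 2; d = 3; h = 2; c = 'gray'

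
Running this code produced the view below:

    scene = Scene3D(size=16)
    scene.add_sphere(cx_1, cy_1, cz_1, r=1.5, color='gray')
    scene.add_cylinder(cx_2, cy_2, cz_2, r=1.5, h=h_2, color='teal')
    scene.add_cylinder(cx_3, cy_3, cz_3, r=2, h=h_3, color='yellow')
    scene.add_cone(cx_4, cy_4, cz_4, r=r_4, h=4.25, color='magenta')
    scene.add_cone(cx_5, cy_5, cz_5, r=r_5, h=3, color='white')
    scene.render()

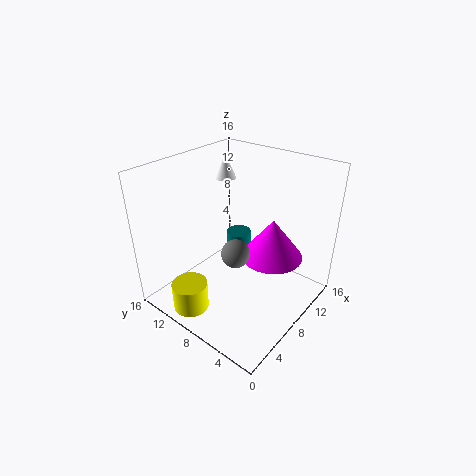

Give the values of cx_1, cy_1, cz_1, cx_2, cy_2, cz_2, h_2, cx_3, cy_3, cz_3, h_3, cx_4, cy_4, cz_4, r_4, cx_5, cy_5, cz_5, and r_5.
cx_1 = 5.75; cy_1 = 6.5; cz_1 = 7.75; cx_2 = 11.25; cy_2 = 10.5; cz_2 = 4; h_2 = 2.5; cx_3 = 2.75; cy_3 = 10.75; cz_3 = 0.25; h_3 = 3.25; cx_4 = 8.75; cy_4 = 4; cz_4 = 7; r_4 = 3.25; cx_5 = 11.25; cy_5 = 12.5; cz_5 = 13; r_5 = 1.25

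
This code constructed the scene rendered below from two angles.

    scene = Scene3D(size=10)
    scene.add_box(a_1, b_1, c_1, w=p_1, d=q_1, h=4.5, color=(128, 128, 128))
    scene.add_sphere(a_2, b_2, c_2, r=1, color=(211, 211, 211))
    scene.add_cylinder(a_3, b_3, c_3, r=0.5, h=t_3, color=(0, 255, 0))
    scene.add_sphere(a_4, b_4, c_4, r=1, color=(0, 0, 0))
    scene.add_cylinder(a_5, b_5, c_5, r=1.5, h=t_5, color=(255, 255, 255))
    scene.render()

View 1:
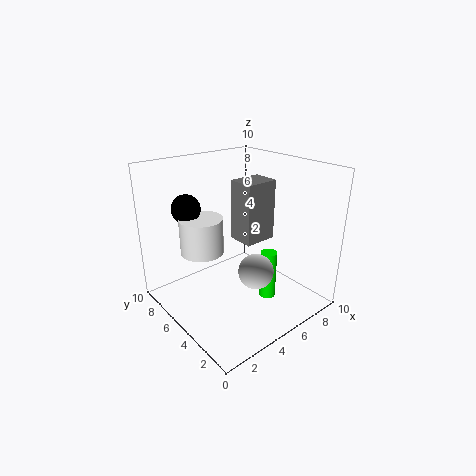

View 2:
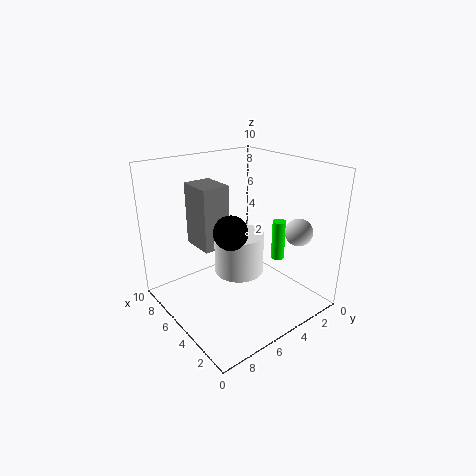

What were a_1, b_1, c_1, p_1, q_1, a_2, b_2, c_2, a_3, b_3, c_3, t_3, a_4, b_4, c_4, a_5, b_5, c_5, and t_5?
a_1 = 6; b_1 = 5; c_1 = 4; p_1 = 2.5; q_1 = 2; a_2 = 3; b_2 = 1; c_2 = 5; a_3 = 4.5; b_3 = 1.5; c_3 = 2.5; t_3 = 3; a_4 = 2.5; b_4 = 7.5; c_4 = 7; a_5 = 3; b_5 = 6.5; c_5 = 4; t_5 = 2.5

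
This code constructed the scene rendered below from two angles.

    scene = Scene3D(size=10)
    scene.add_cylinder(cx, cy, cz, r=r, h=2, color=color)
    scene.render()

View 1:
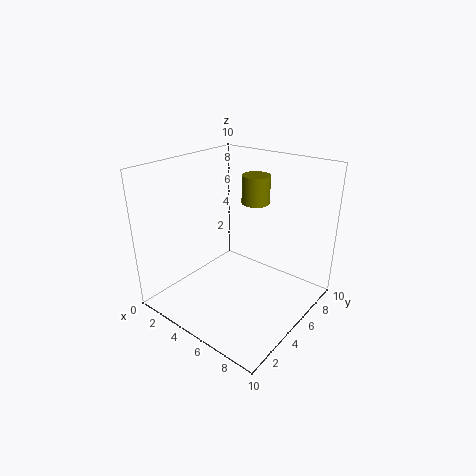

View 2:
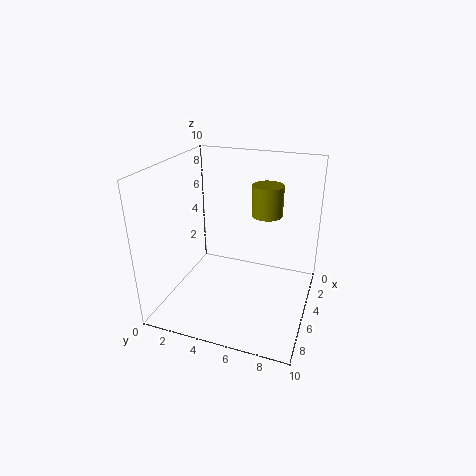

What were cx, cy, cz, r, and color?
cx = 5
cy = 7
cz = 7
r = 1
color = 'olive'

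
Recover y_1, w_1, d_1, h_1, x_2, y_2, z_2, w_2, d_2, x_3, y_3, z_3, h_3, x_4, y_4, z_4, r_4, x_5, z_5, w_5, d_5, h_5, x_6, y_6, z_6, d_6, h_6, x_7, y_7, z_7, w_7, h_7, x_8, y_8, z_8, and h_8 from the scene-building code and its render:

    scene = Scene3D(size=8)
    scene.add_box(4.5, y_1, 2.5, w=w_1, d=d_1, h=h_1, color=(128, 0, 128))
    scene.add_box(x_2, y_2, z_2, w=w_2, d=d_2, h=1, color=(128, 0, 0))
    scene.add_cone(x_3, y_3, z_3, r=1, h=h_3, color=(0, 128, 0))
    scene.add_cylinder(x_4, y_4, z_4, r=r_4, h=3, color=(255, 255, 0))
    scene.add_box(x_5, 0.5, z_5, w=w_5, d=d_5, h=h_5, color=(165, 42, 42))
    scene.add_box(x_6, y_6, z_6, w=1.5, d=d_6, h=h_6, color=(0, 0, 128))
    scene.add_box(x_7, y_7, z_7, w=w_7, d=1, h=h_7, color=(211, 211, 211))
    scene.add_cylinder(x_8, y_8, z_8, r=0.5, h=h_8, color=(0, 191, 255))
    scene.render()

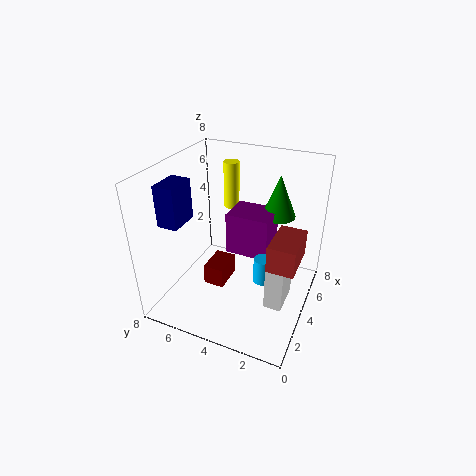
y_1 = 2.5; w_1 = 2; d_1 = 2.5; h_1 = 2.5; x_2 = 1; y_2 = 3.5; z_2 = 3; w_2 = 1.5; d_2 = 1; x_3 = 6.5; y_3 = 2.5; z_3 = 4.5; h_3 = 2.5; x_4 = 7.5; y_4 = 6; z_4 = 4; r_4 = 0.5; x_5 = 3; z_5 = 3; w_5 = 2.5; d_5 = 1.5; h_5 = 1.5; x_6 = 0.5; y_6 = 5.5; z_6 = 6; d_6 = 1; h_6 = 2; x_7 = 3; y_7 = 1; z_7 = 0.5; w_7 = 2; h_7 = 3.5; x_8 = 4; y_8 = 2.5; z_8 = 1.5; h_8 = 1.5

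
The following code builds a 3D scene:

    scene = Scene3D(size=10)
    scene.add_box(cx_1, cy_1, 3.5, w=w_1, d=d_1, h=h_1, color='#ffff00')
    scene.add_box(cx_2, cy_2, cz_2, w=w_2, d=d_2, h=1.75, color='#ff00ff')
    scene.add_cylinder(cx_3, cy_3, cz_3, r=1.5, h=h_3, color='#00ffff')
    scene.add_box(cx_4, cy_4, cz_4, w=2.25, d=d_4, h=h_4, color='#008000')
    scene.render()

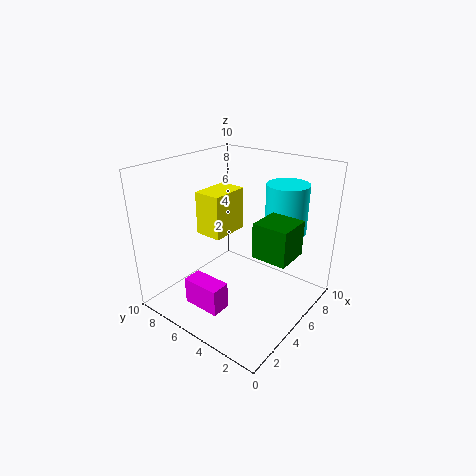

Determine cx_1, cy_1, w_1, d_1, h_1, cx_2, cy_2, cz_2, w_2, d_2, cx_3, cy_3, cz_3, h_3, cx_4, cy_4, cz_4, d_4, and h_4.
cx_1 = 6
cy_1 = 7.75
w_1 = 3.25
d_1 = 2.25
h_1 = 3.5
cx_2 = 0.75
cy_2 = 3.5
cz_2 = 1.75
w_2 = 1.25
d_2 = 2.5
cx_3 = 8
cy_3 = 3
cz_3 = 5
h_3 = 3.5
cx_4 = 3.5
cy_4 = 0.5
cz_4 = 5
d_4 = 2.25
h_4 = 2.25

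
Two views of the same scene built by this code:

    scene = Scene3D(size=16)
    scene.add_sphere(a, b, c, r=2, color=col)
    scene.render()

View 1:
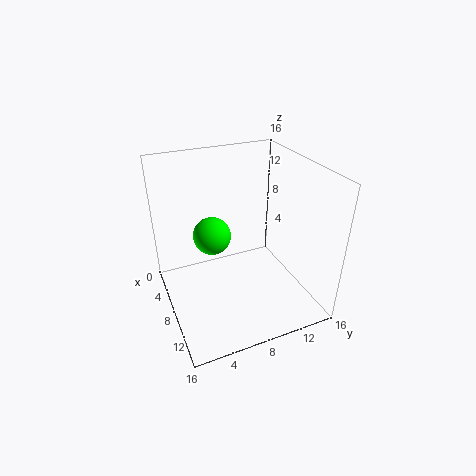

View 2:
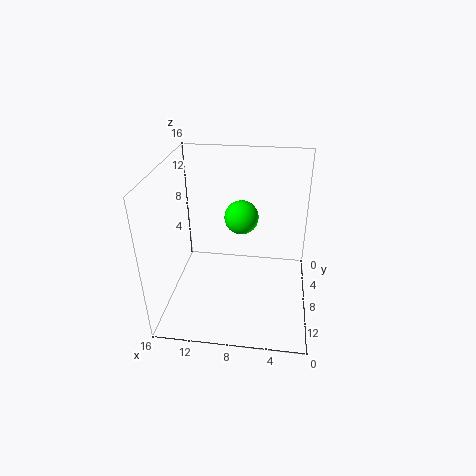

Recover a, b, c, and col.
a = 8
b = 5
c = 9
col = 'lime'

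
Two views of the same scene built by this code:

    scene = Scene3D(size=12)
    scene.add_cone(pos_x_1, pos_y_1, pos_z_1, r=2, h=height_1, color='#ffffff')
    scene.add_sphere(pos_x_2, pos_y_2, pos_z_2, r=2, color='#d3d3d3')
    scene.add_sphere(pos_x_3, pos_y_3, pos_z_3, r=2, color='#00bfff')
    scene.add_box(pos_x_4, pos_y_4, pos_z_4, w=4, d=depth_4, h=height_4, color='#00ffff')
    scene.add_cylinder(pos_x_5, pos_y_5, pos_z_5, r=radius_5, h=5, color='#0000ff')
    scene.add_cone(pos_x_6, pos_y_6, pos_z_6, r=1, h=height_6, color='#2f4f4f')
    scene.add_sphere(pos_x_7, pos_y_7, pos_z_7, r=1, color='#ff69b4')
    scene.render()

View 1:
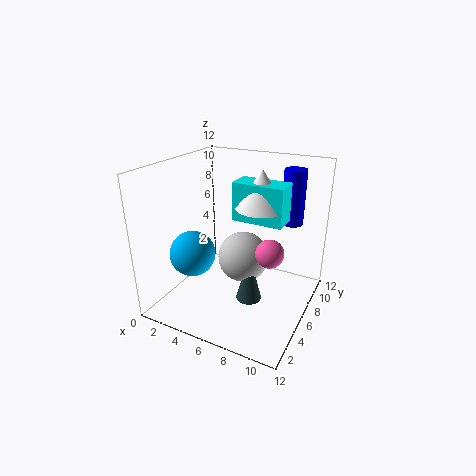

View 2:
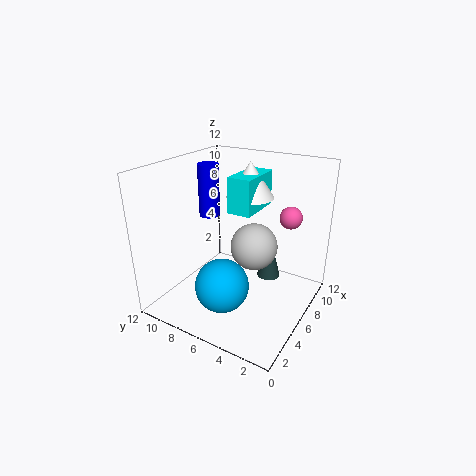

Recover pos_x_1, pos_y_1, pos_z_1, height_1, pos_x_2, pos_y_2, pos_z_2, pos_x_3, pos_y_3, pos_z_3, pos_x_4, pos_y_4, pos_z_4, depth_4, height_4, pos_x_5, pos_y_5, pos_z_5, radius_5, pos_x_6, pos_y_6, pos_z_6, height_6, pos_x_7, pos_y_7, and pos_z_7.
pos_x_1 = 8, pos_y_1 = 6, pos_z_1 = 9, height_1 = 3, pos_x_2 = 7, pos_y_2 = 5, pos_z_2 = 5, pos_x_3 = 2, pos_y_3 = 5, pos_z_3 = 4, pos_x_4 = 6, pos_y_4 = 5, pos_z_4 = 8, depth_4 = 2, height_4 = 3, pos_x_5 = 9, pos_y_5 = 11, pos_z_5 = 6, radius_5 = 1, pos_x_6 = 8, pos_y_6 = 4, pos_z_6 = 2, height_6 = 4, pos_x_7 = 10, pos_y_7 = 3, pos_z_7 = 7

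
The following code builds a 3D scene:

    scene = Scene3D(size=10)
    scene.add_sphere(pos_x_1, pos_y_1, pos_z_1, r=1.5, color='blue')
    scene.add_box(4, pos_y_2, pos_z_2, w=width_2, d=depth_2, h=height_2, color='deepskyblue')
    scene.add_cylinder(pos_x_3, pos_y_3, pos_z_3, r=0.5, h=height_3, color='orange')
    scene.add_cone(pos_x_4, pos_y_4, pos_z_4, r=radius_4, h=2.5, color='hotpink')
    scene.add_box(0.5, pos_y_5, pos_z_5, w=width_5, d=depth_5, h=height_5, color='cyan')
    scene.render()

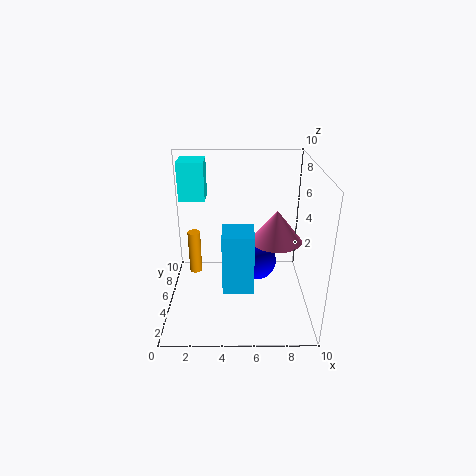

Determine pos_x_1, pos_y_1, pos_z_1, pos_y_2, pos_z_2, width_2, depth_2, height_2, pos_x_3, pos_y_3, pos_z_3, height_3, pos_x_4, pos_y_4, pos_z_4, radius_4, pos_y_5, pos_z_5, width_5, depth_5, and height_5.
pos_x_1 = 6.5, pos_y_1 = 7, pos_z_1 = 2, pos_y_2 = 2, pos_z_2 = 2.5, width_2 = 2, depth_2 = 2, height_2 = 4, pos_x_3 = 1.5, pos_y_3 = 8, pos_z_3 = 0.5, height_3 = 3.5, pos_x_4 = 8, pos_y_4 = 7.5, pos_z_4 = 3.5, radius_4 = 2, pos_y_5 = 8, pos_z_5 = 6.5, width_5 = 2, depth_5 = 2, height_5 = 3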